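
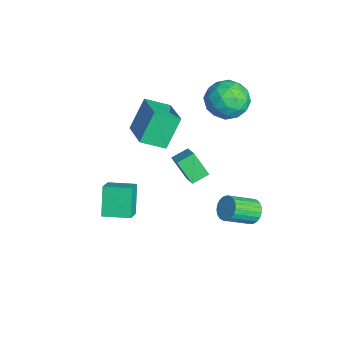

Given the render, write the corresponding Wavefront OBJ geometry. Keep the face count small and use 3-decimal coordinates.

v -1.759 -0.791 2.626
v 0.18 -0.594 3.293
v -1.667 0.512 1.974
v 0.272 0.709 2.641
v -1.112 -1.649 0.999
v 0.827 -1.452 1.666
v -1.02 -0.346 0.347
v 0.919 -0.149 1.014
v 2.904 -3.436 -1.596
v 1.95 -3.21 -0.195
v 3.364 -2.075 -1.503
v 2.411 -1.848 -0.102
v 3.869 -3.812 -0.878
v 2.916 -3.585 0.523
v 4.33 -2.45 -0.785
v 3.376 -2.224 0.616
v -1.698 4.444 2.339
v -0.977 3.974 3.247
v -1.643 2.666 1.373
v -0.922 2.196 2.281
v -2.12 2.472 2.514
v -2.154 3.571 3.11
v -0.466 3.069 1.51
v -0.5 4.168 2.106
v -0.216 3.124 2.734
v -1.238 2.755 3.355
v -1.382 3.885 1.265
v -2.404 3.516 1.886
v -1.343 4.365 2.878
v -1.277 2.275 1.742
v -1.981 2.437 1.879
v -1.557 2.161 2.413
v -2.034 4.128 2.797
v -1.611 3.852 3.331
v -2.282 2.969 2.9
v -1.009 2.788 1.289
v -0.586 2.512 1.823
v -1.063 4.479 2.207
v -0.639 4.203 2.741
v -0.338 3.671 1.72
v -0.471 3.589 3.11
v -0.438 2.544 2.542
v -0.171 3.057 2.089
v -0.191 3.703 2.44
v -1.072 3.372 3.475
v -1.039 2.327 2.907
v -1.743 2.489 3.044
v -1.764 3.135 3.395
v -0.624 2.873 3.174
v -1.581 4.313 1.713
v -1.548 3.268 1.145
v -0.856 3.505 1.225
v -0.877 4.151 1.576
v -2.182 4.096 2.078
v -2.149 3.051 1.51
v -2.429 2.937 2.18
v -2.449 3.583 2.531
v -1.996 3.767 1.446
v -1.03 0.738 -2.217
v -1.315 1.655 -1.873
v -2.142 0.633 -2.862
v -2.428 1.55 -2.518
v -0.372 1.41 -3.462
v -0.658 2.327 -3.118
v -1.485 1.305 -4.107
v -1.77 2.222 -3.763
v 1.924 4.038 -3.96
v 2.38 3.805 -4.494
v 2.712 2.39 -3.594
v 2.256 2.622 -3.06
v 2.57 3.965 -4.313
v 2.903 2.55 -3.413
v 2.649 4.138 -4.071
v 2.981 2.722 -3.171
v 2.602 4.293 -3.809
v 2.934 2.877 -2.909
v 2.438 4.404 -3.574
v 2.77 2.989 -2.674
v 2.185 4.452 -3.405
v 2.518 3.036 -2.505
v 1.887 4.428 -3.332
v 2.22 3.013 -2.432
v 1.595 4.337 -3.368
v 1.928 2.921 -2.468
v 1.36 4.194 -3.506
v 1.693 2.778 -2.606
v 1.223 4.024 -3.723
v 1.555 2.608 -2.823
v 1.207 3.856 -3.98
v 1.539 2.441 -3.08
v 1.314 3.72 -4.234
v 1.647 2.305 -3.334
v 1.527 3.639 -4.441
v 1.86 2.223 -3.541
v 1.809 3.626 -4.564
v 2.142 2.211 -3.664
v 2.11 3.685 -4.583
v 2.443 2.27 -3.683
f 2 4 1
f 5 2 1
f 1 4 3
f 3 5 1
f 2 8 4
f 6 2 5
f 6 8 2
f 4 8 3
f 7 5 3
f 3 8 7
f 7 6 5
f 8 6 7
f 10 12 9
f 13 10 9
f 9 12 11
f 11 13 9
f 10 16 12
f 14 10 13
f 14 16 10
f 12 16 11
f 15 13 11
f 11 16 15
f 15 14 13
f 16 14 15
f 17 54 33
f 54 28 57
f 33 57 22
f 54 57 33
f 17 33 29
f 33 22 34
f 29 34 18
f 33 34 29
f 17 29 38
f 29 18 39
f 38 39 24
f 29 39 38
f 17 38 50
f 38 24 53
f 50 53 27
f 38 53 50
f 17 50 54
f 50 27 58
f 54 58 28
f 50 58 54
f 18 34 45
f 34 22 48
f 45 48 26
f 34 48 45
f 22 57 35
f 57 28 56
f 35 56 21
f 57 56 35
f 28 58 55
f 58 27 51
f 55 51 19
f 58 51 55
f 27 53 52
f 53 24 40
f 52 40 23
f 53 40 52
f 24 39 44
f 39 18 41
f 44 41 25
f 39 41 44
f 20 46 32
f 46 26 47
f 32 47 21
f 46 47 32
f 20 32 30
f 32 21 31
f 30 31 19
f 32 31 30
f 20 30 37
f 30 19 36
f 37 36 23
f 30 36 37
f 20 37 42
f 37 23 43
f 42 43 25
f 37 43 42
f 20 42 46
f 42 25 49
f 46 49 26
f 42 49 46
f 21 47 35
f 47 26 48
f 35 48 22
f 47 48 35
f 19 31 55
f 31 21 56
f 55 56 28
f 31 56 55
f 23 36 52
f 36 19 51
f 52 51 27
f 36 51 52
f 25 43 44
f 43 23 40
f 44 40 24
f 43 40 44
f 26 49 45
f 49 25 41
f 45 41 18
f 49 41 45
f 60 62 59
f 63 60 59
f 59 62 61
f 61 63 59
f 60 66 62
f 64 60 63
f 64 66 60
f 62 66 61
f 65 63 61
f 61 66 65
f 65 64 63
f 66 64 65
f 68 67 71
f 68 71 69
f 69 71 72
f 69 72 70
f 71 67 73
f 71 73 72
f 72 73 74
f 72 74 70
f 73 67 75
f 73 75 74
f 74 75 76
f 74 76 70
f 75 67 77
f 75 77 76
f 76 77 78
f 76 78 70
f 77 67 79
f 77 79 78
f 78 79 80
f 78 80 70
f 79 67 81
f 79 81 80
f 80 81 82
f 80 82 70
f 81 67 83
f 81 83 82
f 82 83 84
f 82 84 70
f 83 67 85
f 83 85 84
f 84 85 86
f 84 86 70
f 85 67 87
f 85 87 86
f 86 87 88
f 86 88 70
f 87 67 89
f 87 89 88
f 88 89 90
f 88 90 70
f 89 67 91
f 89 91 90
f 90 91 92
f 90 92 70
f 91 67 93
f 91 93 92
f 92 93 94
f 92 94 70
f 93 67 95
f 93 95 94
f 94 95 96
f 94 96 70
f 95 67 97
f 95 97 96
f 96 97 98
f 96 98 70
f 97 67 68
f 97 68 98
f 98 68 69
f 98 69 70



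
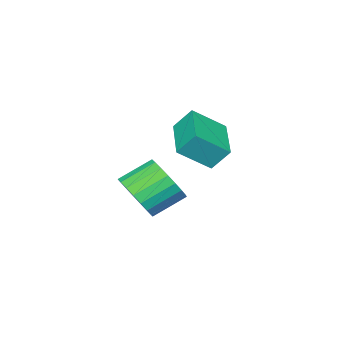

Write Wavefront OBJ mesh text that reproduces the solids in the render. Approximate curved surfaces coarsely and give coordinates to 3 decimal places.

v 1.409 -0.425 -1.162
v 2.063 -0.243 -0.374
v 0.964 0.388 0.39
v 0.311 0.205 -0.398
v 2.105 0.117 -0.611
v 1.006 0.748 0.154
v 2.026 0.383 -0.943
v 0.927 1.014 -0.178
v 1.841 0.509 -1.313
v 0.742 1.14 -0.548
v 1.581 0.473 -1.657
v 0.482 1.104 -0.892
v 1.292 0.282 -1.915
v 0.193 0.913 -1.151
v 1.023 -0.031 -2.044
v -0.076 0.6 -1.279
v 0.821 -0.413 -2.019
v -0.278 0.218 -1.255
v 0.72 -0.796 -1.847
v -0.379 -0.165 -1.082
v 0.739 -1.116 -1.556
v -0.36 -0.485 -0.792
v 0.874 -1.316 -1.197
v -0.225 -0.685 -0.433
v 1.101 -1.362 -0.833
v 0.002 -0.731 -0.068
v 1.382 -1.247 -0.525
v 0.283 -0.616 0.24
v 1.667 -0.989 -0.327
v 0.568 -0.358 0.438
v 1.908 -0.634 -0.274
v 0.809 -0.003 0.491
v 1.456 1.364 2.876
v 1.146 1.921 3.685
v 0.535 2.1 2.016
v 0.225 2.658 2.824
v 2.815 2.642 2.516
v 2.505 3.2 3.324
v 1.894 3.379 1.655
v 1.584 3.936 2.464
f 2 1 5
f 2 5 3
f 3 5 6
f 3 6 4
f 5 1 7
f 5 7 6
f 6 7 8
f 6 8 4
f 7 1 9
f 7 9 8
f 8 9 10
f 8 10 4
f 9 1 11
f 9 11 10
f 10 11 12
f 10 12 4
f 11 1 13
f 11 13 12
f 12 13 14
f 12 14 4
f 13 1 15
f 13 15 14
f 14 15 16
f 14 16 4
f 15 1 17
f 15 17 16
f 16 17 18
f 16 18 4
f 17 1 19
f 17 19 18
f 18 19 20
f 18 20 4
f 19 1 21
f 19 21 20
f 20 21 22
f 20 22 4
f 21 1 23
f 21 23 22
f 22 23 24
f 22 24 4
f 23 1 25
f 23 25 24
f 24 25 26
f 24 26 4
f 25 1 27
f 25 27 26
f 26 27 28
f 26 28 4
f 27 1 29
f 27 29 28
f 28 29 30
f 28 30 4
f 29 1 31
f 29 31 30
f 30 31 32
f 30 32 4
f 31 1 2
f 31 2 32
f 32 2 3
f 32 3 4
f 34 36 33
f 37 34 33
f 33 36 35
f 35 37 33
f 34 40 36
f 38 34 37
f 38 40 34
f 36 40 35
f 39 37 35
f 35 40 39
f 39 38 37
f 40 38 39



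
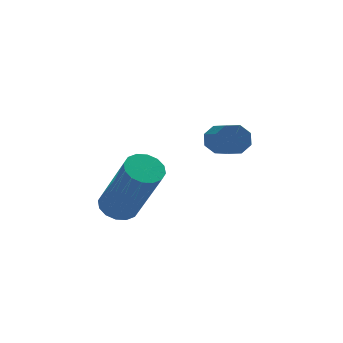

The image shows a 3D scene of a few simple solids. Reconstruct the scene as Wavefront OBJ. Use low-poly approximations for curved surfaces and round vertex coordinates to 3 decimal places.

v 0.356 0.71 -1.391
v 0.597 0.911 -0.989
v 0.426 -0.73 -0.067
v 0.184 -0.93 -0.469
v 0.211 0.961 -0.971
v 0.04 -0.68 -0.049
v -0.091 0.865 -1.199
v -0.262 -0.776 -0.277
v -0.131 0.678 -1.539
v -0.302 -0.963 -0.617
v 0.114 0.51 -1.793
v -0.057 -1.131 -0.871
v 0.5 0.46 -1.811
v 0.329 -1.181 -0.889
v 0.802 0.556 -1.583
v 0.631 -1.085 -0.661
v 0.842 0.743 -1.243
v 0.671 -0.898 -0.321
v -3.053 -1.198 -2.33
v -2.708 -1.563 -2.599
v -2.243 -2.527 -0.7
v -2.587 -2.162 -0.43
v -2.535 -1.335 -2.526
v -2.07 -2.299 -0.627
v -2.502 -1.071 -2.4
v -2.036 -2.035 -0.501
v -2.615 -0.84 -2.255
v -2.15 -1.804 -0.356
v -2.846 -0.706 -2.13
v -2.381 -1.67 -0.231
v -3.133 -0.703 -2.059
v -2.667 -1.667 -0.16
v -3.397 -0.833 -2.06
v -2.932 -1.797 -0.161
v -3.57 -1.061 -2.133
v -3.105 -2.025 -0.234
v -3.604 -1.325 -2.259
v -3.138 -2.289 -0.36
v -3.49 -1.556 -2.404
v -3.025 -2.52 -0.505
v -3.259 -1.69 -2.529
v -2.794 -2.654 -0.63
v -2.973 -1.693 -2.6
v -2.507 -2.657 -0.701
f 2 1 5
f 2 5 3
f 3 5 6
f 3 6 4
f 5 1 7
f 5 7 6
f 6 7 8
f 6 8 4
f 7 1 9
f 7 9 8
f 8 9 10
f 8 10 4
f 9 1 11
f 9 11 10
f 10 11 12
f 10 12 4
f 11 1 13
f 11 13 12
f 12 13 14
f 12 14 4
f 13 1 15
f 13 15 14
f 14 15 16
f 14 16 4
f 15 1 17
f 15 17 16
f 16 17 18
f 16 18 4
f 17 1 2
f 17 2 18
f 18 2 3
f 18 3 4
f 20 19 23
f 20 23 21
f 21 23 24
f 21 24 22
f 23 19 25
f 23 25 24
f 24 25 26
f 24 26 22
f 25 19 27
f 25 27 26
f 26 27 28
f 26 28 22
f 27 19 29
f 27 29 28
f 28 29 30
f 28 30 22
f 29 19 31
f 29 31 30
f 30 31 32
f 30 32 22
f 31 19 33
f 31 33 32
f 32 33 34
f 32 34 22
f 33 19 35
f 33 35 34
f 34 35 36
f 34 36 22
f 35 19 37
f 35 37 36
f 36 37 38
f 36 38 22
f 37 19 39
f 37 39 38
f 38 39 40
f 38 40 22
f 39 19 41
f 39 41 40
f 40 41 42
f 40 42 22
f 41 19 43
f 41 43 42
f 42 43 44
f 42 44 22
f 43 19 20
f 43 20 44
f 44 20 21
f 44 21 22



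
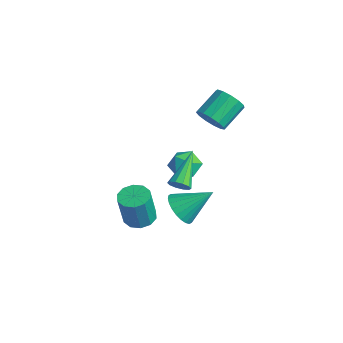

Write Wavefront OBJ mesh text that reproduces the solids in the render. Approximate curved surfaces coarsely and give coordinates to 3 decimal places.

v -3.645 1.326 -1.008
v -3.05 1.53 -1.613
v -4.09 0.25 -1.807
v -3.495 0.454 -2.412
v -3.241 0.131 -1.642
v -2.966 0.796 -1.148
v -4.174 0.984 -2.272
v -3.899 1.649 -1.778
v -3.377 1.319 -2.394
v -2.801 0.791 -2.005
v -4.339 0.989 -1.415
v -3.763 0.461 -1.026
v -0.661 -3.695 -0.987
v -0.068 -3.226 -0.911
v -0.006 -3.576 0.782
v -0.599 -4.045 0.707
v -0.46 -2.976 -0.845
v -0.398 -3.326 0.848
v -0.929 -3 -0.833
v -0.867 -3.35 0.86
v -1.295 -3.29 -0.88
v -1.233 -3.64 0.814
v -1.42 -3.735 -0.967
v -1.358 -4.085 0.726
v -1.254 -4.164 -1.062
v -1.192 -4.514 0.631
v -0.862 -4.414 -1.128
v -0.8 -4.764 0.565
v -0.393 -4.39 -1.14
v -0.331 -4.74 0.553
v -0.027 -4.1 -1.094
v 0.035 -4.45 0.6
v 0.098 -3.655 -1.006
v 0.16 -4.005 0.687
v 0.575 -2.462 1.433
v 1.046 -2.297 1.639
v -0.375 -1.038 2.467
v 0.992 -2.128 1.356
v 0.778 -2.087 1.103
v 0.487 -2.189 0.976
v 0.229 -2.396 1.024
v 0.103 -2.628 1.228
v 0.158 -2.797 1.511
v 0.371 -2.838 1.764
v 0.662 -2.736 1.891
v 0.92 -2.529 1.843
v -1.391 -0.973 -2.428
v -0.779 -0.773 -3.084
v -0.609 0.293 -1.312
v -1.042 -0.542 -3.162
v -1.359 -0.377 -3.127
v -1.681 -0.303 -2.986
v -1.958 -0.33 -2.76
v -2.149 -0.456 -2.484
v -2.225 -0.66 -2.199
v -2.174 -0.912 -1.948
v -2.003 -1.174 -1.771
v -1.74 -1.405 -1.693
v -1.423 -1.57 -1.728
v -1.101 -1.644 -1.869
v -0.824 -1.617 -2.095
v -0.632 -1.491 -2.371
v -0.557 -1.287 -2.657
v -0.608 -1.035 -2.907
v -1.833 1.014 2.577
v -1.116 0.939 2.922
v -1.349 2.23 3.689
v -2.067 2.306 3.343
v -1.05 1.175 2.544
v -1.284 2.467 3.311
v -1.233 1.36 2.176
v -1.467 2.652 2.943
v -1.607 1.436 1.936
v -1.84 2.727 2.702
v -2.052 1.378 1.898
v -2.286 2.669 2.665
v -2.428 1.204 2.076
v -2.662 2.495 2.843
v -2.615 0.97 2.413
v -2.849 2.261 3.18
v -2.554 0.75 2.802
v -2.787 2.041 3.569
v -2.264 0.614 3.119
v -2.497 1.906 3.886
v -1.837 0.605 3.264
v -2.071 1.897 4.031
v -1.409 0.726 3.191
v -1.643 2.018 3.958
f 1 12 6
f 1 6 2
f 1 2 8
f 1 8 11
f 1 11 12
f 2 6 10
f 6 12 5
f 12 11 3
f 11 8 7
f 8 2 9
f 4 10 5
f 4 5 3
f 4 3 7
f 4 7 9
f 4 9 10
f 5 10 6
f 3 5 12
f 7 3 11
f 9 7 8
f 10 9 2
f 14 13 17
f 14 17 15
f 15 17 18
f 15 18 16
f 17 13 19
f 17 19 18
f 18 19 20
f 18 20 16
f 19 13 21
f 19 21 20
f 20 21 22
f 20 22 16
f 21 13 23
f 21 23 22
f 22 23 24
f 22 24 16
f 23 13 25
f 23 25 24
f 24 25 26
f 24 26 16
f 25 13 27
f 25 27 26
f 26 27 28
f 26 28 16
f 27 13 29
f 27 29 28
f 28 29 30
f 28 30 16
f 29 13 31
f 29 31 30
f 30 31 32
f 30 32 16
f 31 13 33
f 31 33 32
f 32 33 34
f 32 34 16
f 33 13 14
f 33 14 34
f 34 14 15
f 34 15 16
f 36 35 38
f 36 38 37
f 38 35 39
f 38 39 37
f 39 35 40
f 39 40 37
f 40 35 41
f 40 41 37
f 41 35 42
f 41 42 37
f 42 35 43
f 42 43 37
f 43 35 44
f 43 44 37
f 44 35 45
f 44 45 37
f 45 35 46
f 45 46 37
f 46 35 36
f 46 36 37
f 48 47 50
f 48 50 49
f 50 47 51
f 50 51 49
f 51 47 52
f 51 52 49
f 52 47 53
f 52 53 49
f 53 47 54
f 53 54 49
f 54 47 55
f 54 55 49
f 55 47 56
f 55 56 49
f 56 47 57
f 56 57 49
f 57 47 58
f 57 58 49
f 58 47 59
f 58 59 49
f 59 47 60
f 59 60 49
f 60 47 61
f 60 61 49
f 61 47 62
f 61 62 49
f 62 47 63
f 62 63 49
f 63 47 64
f 63 64 49
f 64 47 48
f 64 48 49
f 66 65 69
f 66 69 67
f 67 69 70
f 67 70 68
f 69 65 71
f 69 71 70
f 70 71 72
f 70 72 68
f 71 65 73
f 71 73 72
f 72 73 74
f 72 74 68
f 73 65 75
f 73 75 74
f 74 75 76
f 74 76 68
f 75 65 77
f 75 77 76
f 76 77 78
f 76 78 68
f 77 65 79
f 77 79 78
f 78 79 80
f 78 80 68
f 79 65 81
f 79 81 80
f 80 81 82
f 80 82 68
f 81 65 83
f 81 83 82
f 82 83 84
f 82 84 68
f 83 65 85
f 83 85 84
f 84 85 86
f 84 86 68
f 85 65 87
f 85 87 86
f 86 87 88
f 86 88 68
f 87 65 66
f 87 66 88
f 88 66 67
f 88 67 68



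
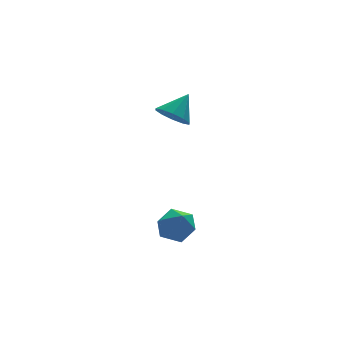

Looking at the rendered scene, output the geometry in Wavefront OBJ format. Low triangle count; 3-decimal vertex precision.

v -0.442 1.926 0.943
v 0.179 2.16 0.262
v 0.582 2.394 2.037
v -0.155 2.63 0.373
v -0.598 2.831 0.702
v -0.982 2.686 1.122
v -1.159 2.251 1.474
v -1.062 1.691 1.623
v -0.728 1.221 1.512
v -0.285 1.02 1.184
v 0.099 1.165 0.763
v 0.276 1.6 0.411
v -2.332 -3.072 -2.849
v -1.897 -3.801 -2.322
v -3.563 -4.059 -3.198
v -3.128 -4.788 -2.671
v -3.498 -3.986 -2.204
v -2.737 -3.376 -1.988
v -2.723 -4.484 -3.532
v -1.962 -3.874 -3.316
v -2.139 -4.673 -2.744
v -2.618 -4.366 -1.923
v -2.842 -3.494 -3.597
v -3.321 -3.187 -2.776
f 2 1 4
f 2 4 3
f 4 1 5
f 4 5 3
f 5 1 6
f 5 6 3
f 6 1 7
f 6 7 3
f 7 1 8
f 7 8 3
f 8 1 9
f 8 9 3
f 9 1 10
f 9 10 3
f 10 1 11
f 10 11 3
f 11 1 12
f 11 12 3
f 12 1 2
f 12 2 3
f 13 24 18
f 13 18 14
f 13 14 20
f 13 20 23
f 13 23 24
f 14 18 22
f 18 24 17
f 24 23 15
f 23 20 19
f 20 14 21
f 16 22 17
f 16 17 15
f 16 15 19
f 16 19 21
f 16 21 22
f 17 22 18
f 15 17 24
f 19 15 23
f 21 19 20
f 22 21 14



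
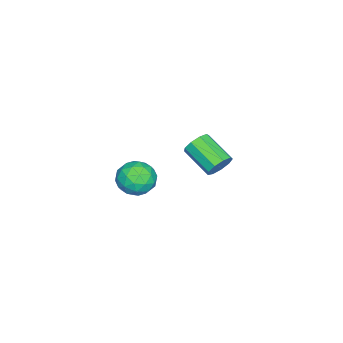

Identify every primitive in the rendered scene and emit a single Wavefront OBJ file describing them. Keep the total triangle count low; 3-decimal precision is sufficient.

v -2.298 -1.582 -1.579
v -1.656 -1.624 -1.103
v -2.38 -3.181 -0.266
v -3.022 -3.138 -0.741
v -2.044 -1.317 -0.868
v -2.768 -2.874 -0.03
v -2.55 -1.134 -0.965
v -3.274 -2.691 -0.128
v -2.939 -1.161 -1.35
v -3.662 -2.717 -0.512
v -3.027 -1.384 -1.841
v -3.751 -2.941 -1.004
v -2.775 -1.7 -2.21
v -3.499 -3.256 -1.373
v -2.299 -1.96 -2.283
v -3.023 -3.517 -1.446
v -1.823 -2.044 -2.027
v -2.547 -3.6 -1.19
v -1.569 -1.911 -1.561
v -2.293 -3.468 -0.723
v 3.54 -2.677 1.202
v 4.256 -3.382 1.51
v 2.484 -3.938 0.77
v 3.2 -4.643 1.078
v 2.713 -4.042 1.79
v 3.366 -3.262 2.057
v 3.374 -4.058 0.223
v 4.027 -3.278 0.49
v 4.153 -4.236 0.905
v 3.745 -4.226 1.874
v 2.995 -3.094 0.406
v 2.587 -3.084 1.375
v 3.991 -2.919 1.394
v 2.749 -4.401 0.886
v 2.463 -4.048 1.305
v 2.884 -4.463 1.486
v 3.468 -2.848 1.716
v 3.889 -3.263 1.897
v 2.982 -3.651 2.062
v 2.851 -4.057 0.383
v 3.272 -4.472 0.564
v 3.856 -2.857 0.794
v 4.277 -3.272 0.975
v 3.758 -3.669 0.218
v 4.351 -3.835 1.22
v 3.73 -4.576 0.966
v 3.833 -4.232 0.463
v 4.216 -3.774 0.62
v 4.111 -3.829 1.789
v 3.49 -4.571 1.535
v 3.205 -4.217 1.954
v 3.588 -3.759 2.111
v 4.051 -4.331 1.434
v 3.25 -2.749 0.745
v 2.629 -3.491 0.491
v 3.152 -3.561 0.169
v 3.535 -3.103 0.326
v 3.01 -2.744 1.314
v 2.389 -3.485 1.06
v 2.524 -3.546 1.66
v 2.907 -3.088 1.817
v 2.689 -2.989 0.846
f 2 1 5
f 2 5 3
f 3 5 6
f 3 6 4
f 5 1 7
f 5 7 6
f 6 7 8
f 6 8 4
f 7 1 9
f 7 9 8
f 8 9 10
f 8 10 4
f 9 1 11
f 9 11 10
f 10 11 12
f 10 12 4
f 11 1 13
f 11 13 12
f 12 13 14
f 12 14 4
f 13 1 15
f 13 15 14
f 14 15 16
f 14 16 4
f 15 1 17
f 15 17 16
f 16 17 18
f 16 18 4
f 17 1 19
f 17 19 18
f 18 19 20
f 18 20 4
f 19 1 2
f 19 2 20
f 20 2 3
f 20 3 4
f 21 58 37
f 58 32 61
f 37 61 26
f 58 61 37
f 21 37 33
f 37 26 38
f 33 38 22
f 37 38 33
f 21 33 42
f 33 22 43
f 42 43 28
f 33 43 42
f 21 42 54
f 42 28 57
f 54 57 31
f 42 57 54
f 21 54 58
f 54 31 62
f 58 62 32
f 54 62 58
f 22 38 49
f 38 26 52
f 49 52 30
f 38 52 49
f 26 61 39
f 61 32 60
f 39 60 25
f 61 60 39
f 32 62 59
f 62 31 55
f 59 55 23
f 62 55 59
f 31 57 56
f 57 28 44
f 56 44 27
f 57 44 56
f 28 43 48
f 43 22 45
f 48 45 29
f 43 45 48
f 24 50 36
f 50 30 51
f 36 51 25
f 50 51 36
f 24 36 34
f 36 25 35
f 34 35 23
f 36 35 34
f 24 34 41
f 34 23 40
f 41 40 27
f 34 40 41
f 24 41 46
f 41 27 47
f 46 47 29
f 41 47 46
f 24 46 50
f 46 29 53
f 50 53 30
f 46 53 50
f 25 51 39
f 51 30 52
f 39 52 26
f 51 52 39
f 23 35 59
f 35 25 60
f 59 60 32
f 35 60 59
f 27 40 56
f 40 23 55
f 56 55 31
f 40 55 56
f 29 47 48
f 47 27 44
f 48 44 28
f 47 44 48
f 30 53 49
f 53 29 45
f 49 45 22
f 53 45 49



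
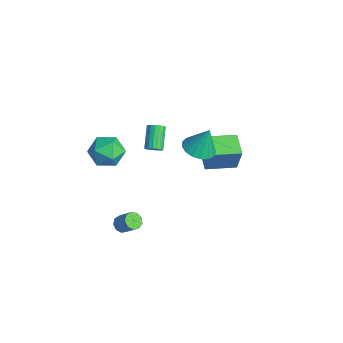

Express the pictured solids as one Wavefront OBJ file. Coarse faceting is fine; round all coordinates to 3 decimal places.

v -0.582 -3.037 2.645
v 0.299 -2.859 3.422
v -0.679 -4.881 3.178
v 0.202 -4.703 3.955
v -0.863 -4.211 4.141
v -0.803 -3.071 3.812
v 0.423 -4.669 2.788
v 0.483 -3.529 2.459
v 0.92 -3.868 3.511
v 0.125 -3.584 4.347
v -0.505 -4.156 2.253
v -1.3 -3.872 3.089
v -2.546 2.758 -0.739
v -2.029 2.866 1.023
v -2.272 4.709 -0.939
v -1.755 4.817 0.824
v -1.045 2.503 -1.164
v -0.528 2.611 0.599
v -0.771 4.454 -1.363
v -0.254 4.562 0.399
v 0.548 1.498 2.563
v 1.327 2.124 2.239
v 0.832 2.042 4.297
v 0.919 2.417 2.214
v 0.426 2.499 2.269
v -0.039 2.352 2.391
v -0.369 2.009 2.552
v -0.489 1.55 2.716
v -0.372 1.078 2.845
v -0.044 0.703 2.908
v 0.42 0.51 2.893
v 0.913 0.543 2.802
v 1.323 0.795 2.656
v 1.555 1.209 2.489
v 1.556 1.688 2.338
v 0.258 -1.159 3.025
v 0.66 -1.091 3.395
v -0.417 -0.552 4.464
v -0.818 -0.621 4.095
v 0.65 -0.86 3.269
v -0.426 -0.321 4.338
v 0.551 -0.698 3.087
v -0.526 -0.159 4.156
v 0.384 -0.641 2.891
v -0.692 -0.102 3.96
v 0.189 -0.703 2.726
v -0.888 -0.165 3.795
v 0.01 -0.87 2.629
v -1.067 -0.331 3.699
v -0.113 -1.103 2.623
v -1.189 -0.564 3.693
v -0.15 -1.349 2.71
v -1.227 -0.81 3.779
v -0.094 -1.551 2.868
v -1.171 -1.013 3.937
v 0.043 -1.664 3.063
v -1.034 -1.125 4.132
v 0.229 -1.661 3.249
v -0.847 -1.123 4.318
v 0.422 -1.543 3.384
v -0.654 -1.005 4.453
v 0.577 -1.337 3.436
v -0.499 -0.799 4.506
v 3.117 -4.101 -0.451
v 3.586 -4.29 -0.755
v 4.332 -3.828 0.107
v 3.863 -3.639 0.411
v 3.488 -3.916 -0.871
v 4.234 -3.454 -0.009
v 3.216 -3.629 -0.79
v 3.962 -3.166 0.072
v 2.898 -3.562 -0.551
v 3.644 -3.1 0.311
v 2.683 -3.748 -0.264
v 3.428 -3.286 0.597
v 2.67 -4.099 -0.065
v 3.416 -3.637 0.796
v 2.867 -4.451 -0.047
v 3.613 -3.989 0.815
v 3.181 -4.639 -0.217
v 3.927 -4.177 0.644
v 3.465 -4.576 -0.497
v 4.211 -4.113 0.365
f 1 12 6
f 1 6 2
f 1 2 8
f 1 8 11
f 1 11 12
f 2 6 10
f 6 12 5
f 12 11 3
f 11 8 7
f 8 2 9
f 4 10 5
f 4 5 3
f 4 3 7
f 4 7 9
f 4 9 10
f 5 10 6
f 3 5 12
f 7 3 11
f 9 7 8
f 10 9 2
f 14 16 13
f 17 14 13
f 13 16 15
f 15 17 13
f 14 20 16
f 18 14 17
f 18 20 14
f 16 20 15
f 19 17 15
f 15 20 19
f 19 18 17
f 20 18 19
f 22 21 24
f 22 24 23
f 24 21 25
f 24 25 23
f 25 21 26
f 25 26 23
f 26 21 27
f 26 27 23
f 27 21 28
f 27 28 23
f 28 21 29
f 28 29 23
f 29 21 30
f 29 30 23
f 30 21 31
f 30 31 23
f 31 21 32
f 31 32 23
f 32 21 33
f 32 33 23
f 33 21 34
f 33 34 23
f 34 21 35
f 34 35 23
f 35 21 22
f 35 22 23
f 37 36 40
f 37 40 38
f 38 40 41
f 38 41 39
f 40 36 42
f 40 42 41
f 41 42 43
f 41 43 39
f 42 36 44
f 42 44 43
f 43 44 45
f 43 45 39
f 44 36 46
f 44 46 45
f 45 46 47
f 45 47 39
f 46 36 48
f 46 48 47
f 47 48 49
f 47 49 39
f 48 36 50
f 48 50 49
f 49 50 51
f 49 51 39
f 50 36 52
f 50 52 51
f 51 52 53
f 51 53 39
f 52 36 54
f 52 54 53
f 53 54 55
f 53 55 39
f 54 36 56
f 54 56 55
f 55 56 57
f 55 57 39
f 56 36 58
f 56 58 57
f 57 58 59
f 57 59 39
f 58 36 60
f 58 60 59
f 59 60 61
f 59 61 39
f 60 36 62
f 60 62 61
f 61 62 63
f 61 63 39
f 62 36 37
f 62 37 63
f 63 37 38
f 63 38 39
f 65 64 68
f 65 68 66
f 66 68 69
f 66 69 67
f 68 64 70
f 68 70 69
f 69 70 71
f 69 71 67
f 70 64 72
f 70 72 71
f 71 72 73
f 71 73 67
f 72 64 74
f 72 74 73
f 73 74 75
f 73 75 67
f 74 64 76
f 74 76 75
f 75 76 77
f 75 77 67
f 76 64 78
f 76 78 77
f 77 78 79
f 77 79 67
f 78 64 80
f 78 80 79
f 79 80 81
f 79 81 67
f 80 64 82
f 80 82 81
f 81 82 83
f 81 83 67
f 82 64 65
f 82 65 83
f 83 65 66
f 83 66 67



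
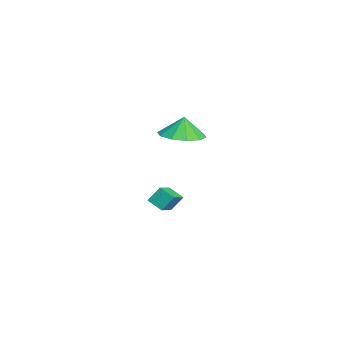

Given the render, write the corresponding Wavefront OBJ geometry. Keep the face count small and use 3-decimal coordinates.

v 1.372 -1.064 2.639
v 2.44 -0.851 2.681
v 1.308 -0.956 3.701
v 2.115 -0.267 2.603
v 1.506 0.013 2.538
v 0.845 -0.118 2.512
v 0.386 -0.61 2.534
v 0.303 -1.276 2.596
v 0.629 -1.86 2.675
v 1.238 -2.141 2.739
v 1.898 -2.01 2.765
v 2.357 -1.517 2.743
v -3.405 -2.21 -3.468
v -3.486 -1.634 -2.68
v -2.934 -1.55 -3.902
v -3.015 -0.974 -3.114
v -2.405 -2.646 -3.046
v -2.486 -2.07 -2.258
v -1.934 -1.986 -3.48
v -2.015 -1.41 -2.692
f 2 1 4
f 2 4 3
f 4 1 5
f 4 5 3
f 5 1 6
f 5 6 3
f 6 1 7
f 6 7 3
f 7 1 8
f 7 8 3
f 8 1 9
f 8 9 3
f 9 1 10
f 9 10 3
f 10 1 11
f 10 11 3
f 11 1 12
f 11 12 3
f 12 1 2
f 12 2 3
f 14 16 13
f 17 14 13
f 13 16 15
f 15 17 13
f 14 20 16
f 18 14 17
f 18 20 14
f 16 20 15
f 19 17 15
f 15 20 19
f 19 18 17
f 20 18 19



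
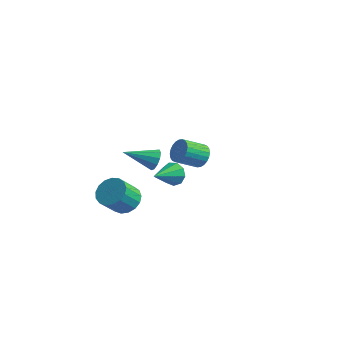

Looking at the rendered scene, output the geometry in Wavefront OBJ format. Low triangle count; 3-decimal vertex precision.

v 1.58 -3.046 0.962
v 2.127 -2.818 1.528
v 1.56 -4.774 1.678
v 1.606 -2.733 1.719
v 1.073 -2.794 1.555
v 0.778 -2.974 1.114
v 0.857 -3.187 0.601
v 1.275 -3.335 0.257
v 1.836 -3.348 0.243
v 2.277 -3.219 0.565
v 2.392 -3.01 1.073
v -1.917 -0.28 -0.778
v -1.373 -0.531 -0.279
v -3.283 -1.62 0.038
v -1.608 -0.165 -0.071
v -1.961 0.157 -0.134
v -2.297 0.312 -0.442
v -2.489 0.241 -0.879
v -2.462 -0.029 -1.277
v -2.227 -0.395 -1.485
v -1.873 -0.717 -1.423
v -1.537 -0.872 -1.114
v -1.346 -0.801 -0.678
v -1.886 -3.059 -2.736
v -1.424 -2.399 -2.078
v -1.632 -3.501 -0.826
v -2.094 -4.161 -1.484
v -1.906 -2.277 -2.05
v -2.114 -3.379 -0.799
v -2.383 -2.334 -2.18
v -2.591 -3.436 -0.929
v -2.746 -2.557 -2.437
v -2.955 -3.659 -1.186
v -2.912 -2.895 -2.762
v -3.121 -3.997 -1.511
v -2.843 -3.271 -3.081
v -3.052 -4.372 -1.83
v -2.555 -3.598 -3.322
v -2.764 -4.7 -2.07
v -2.113 -3.802 -3.427
v -2.322 -4.903 -2.176
v -1.62 -3.835 -3.375
v -1.828 -4.937 -2.124
v -1.187 -3.691 -3.176
v -1.395 -4.793 -1.924
v -0.914 -3.402 -2.876
v -1.122 -4.504 -1.625
v -0.864 -3.035 -2.544
v -1.072 -4.136 -1.293
v -1.048 -2.673 -2.256
v -1.256 -3.774 -1.005
v -2.008 4.248 -2.86
v -1.333 4.245 -2.296
v -2.057 2.97 -1.436
v -2.732 2.972 -2
v -1.546 4.468 -2.144
v -2.269 3.192 -1.284
v -1.829 4.657 -2.102
v -2.553 3.382 -1.242
v -2.14 4.784 -2.175
v -2.863 3.509 -1.315
v -2.43 4.83 -2.352
v -3.154 3.554 -1.492
v -2.656 4.786 -2.607
v -3.38 3.511 -1.747
v -2.784 4.661 -2.9
v -3.508 3.386 -2.04
v -2.794 4.473 -3.187
v -3.517 3.197 -2.327
v -2.683 4.25 -3.424
v -3.407 2.975 -2.564
v -2.471 4.028 -3.576
v -3.194 2.752 -2.716
v -2.187 3.838 -3.618
v -2.911 2.563 -2.758
v -1.877 3.711 -3.545
v -2.6 2.436 -2.685
v -1.586 3.666 -3.368
v -2.31 2.39 -2.508
v -1.36 3.709 -3.113
v -2.084 2.434 -2.253
v -1.232 3.834 -2.82
v -1.956 2.559 -1.96
v -1.223 4.023 -2.533
v -1.946 2.747 -1.673
f 2 1 4
f 2 4 3
f 4 1 5
f 4 5 3
f 5 1 6
f 5 6 3
f 6 1 7
f 6 7 3
f 7 1 8
f 7 8 3
f 8 1 9
f 8 9 3
f 9 1 10
f 9 10 3
f 10 1 11
f 10 11 3
f 11 1 2
f 11 2 3
f 13 12 15
f 13 15 14
f 15 12 16
f 15 16 14
f 16 12 17
f 16 17 14
f 17 12 18
f 17 18 14
f 18 12 19
f 18 19 14
f 19 12 20
f 19 20 14
f 20 12 21
f 20 21 14
f 21 12 22
f 21 22 14
f 22 12 23
f 22 23 14
f 23 12 13
f 23 13 14
f 25 24 28
f 25 28 26
f 26 28 29
f 26 29 27
f 28 24 30
f 28 30 29
f 29 30 31
f 29 31 27
f 30 24 32
f 30 32 31
f 31 32 33
f 31 33 27
f 32 24 34
f 32 34 33
f 33 34 35
f 33 35 27
f 34 24 36
f 34 36 35
f 35 36 37
f 35 37 27
f 36 24 38
f 36 38 37
f 37 38 39
f 37 39 27
f 38 24 40
f 38 40 39
f 39 40 41
f 39 41 27
f 40 24 42
f 40 42 41
f 41 42 43
f 41 43 27
f 42 24 44
f 42 44 43
f 43 44 45
f 43 45 27
f 44 24 46
f 44 46 45
f 45 46 47
f 45 47 27
f 46 24 48
f 46 48 47
f 47 48 49
f 47 49 27
f 48 24 50
f 48 50 49
f 49 50 51
f 49 51 27
f 50 24 25
f 50 25 51
f 51 25 26
f 51 26 27
f 53 52 56
f 53 56 54
f 54 56 57
f 54 57 55
f 56 52 58
f 56 58 57
f 57 58 59
f 57 59 55
f 58 52 60
f 58 60 59
f 59 60 61
f 59 61 55
f 60 52 62
f 60 62 61
f 61 62 63
f 61 63 55
f 62 52 64
f 62 64 63
f 63 64 65
f 63 65 55
f 64 52 66
f 64 66 65
f 65 66 67
f 65 67 55
f 66 52 68
f 66 68 67
f 67 68 69
f 67 69 55
f 68 52 70
f 68 70 69
f 69 70 71
f 69 71 55
f 70 52 72
f 70 72 71
f 71 72 73
f 71 73 55
f 72 52 74
f 72 74 73
f 73 74 75
f 73 75 55
f 74 52 76
f 74 76 75
f 75 76 77
f 75 77 55
f 76 52 78
f 76 78 77
f 77 78 79
f 77 79 55
f 78 52 80
f 78 80 79
f 79 80 81
f 79 81 55
f 80 52 82
f 80 82 81
f 81 82 83
f 81 83 55
f 82 52 84
f 82 84 83
f 83 84 85
f 83 85 55
f 84 52 53
f 84 53 85
f 85 53 54
f 85 54 55



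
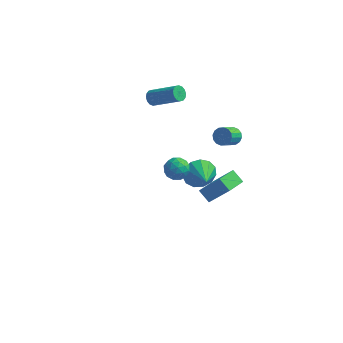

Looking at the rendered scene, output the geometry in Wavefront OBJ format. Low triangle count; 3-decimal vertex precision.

v 2.832 1.814 -4.182
v 2.167 2.121 -3.658
v 3.233 2.925 -4.323
v 2.568 3.232 -3.8
v 4.052 1.588 -2.5
v 3.387 1.895 -1.977
v 4.453 2.699 -2.642
v 3.788 3.006 -2.118
v 3.63 -2.345 2.651
v 3.973 -1.811 3.275
v 4.33 -3.375 3.149
v 3.552 -2.003 3.469
v 3.156 -2.304 3.403
v 2.911 -2.618 3.099
v 2.894 -2.845 2.652
v 3.111 -2.914 2.205
v 3.493 -2.802 1.9
v 3.918 -2.545 1.833
v 4.252 -2.225 2.026
v 4.389 -1.943 2.418
v 4.285 -1.789 2.883
v 3.608 3.297 0.567
v 4.109 3.053 0.449
v 3.833 2.138 1.175
v 3.332 2.383 1.293
v 4.161 3.224 0.684
v 3.885 2.309 1.41
v 4.064 3.414 0.888
v 3.789 2.5 1.614
v 3.846 3.574 1.005
v 3.57 2.659 1.731
v 3.563 3.659 1.005
v 3.287 2.744 1.731
v 3.293 3.647 0.888
v 3.017 2.733 1.614
v 3.107 3.542 0.685
v 2.831 2.627 1.411
v 3.055 3.371 0.45
v 2.779 2.456 1.176
v 3.151 3.18 0.246
v 2.876 2.266 0.972
v 3.37 3.021 0.129
v 3.094 2.106 0.855
v 3.653 2.936 0.129
v 3.377 2.021 0.855
v 3.923 2.947 0.246
v 3.647 2.033 0.972
v 2.156 -3.307 3.654
v 2.646 -2.807 3.578
v 2.954 -4.033 4.022
v 3.444 -3.533 3.946
v 2.955 -3.473 4.45
v 2.462 -3.025 4.222
v 3.138 -3.815 3.378
v 2.645 -3.367 3.15
v 3.253 -3.121 3.407
v 3.14 -2.909 4.07
v 2.46 -3.931 3.53
v 2.347 -3.719 4.193
v 2.331 -2.994 3.584
v 3.269 -3.846 4.016
v 2.982 -3.812 4.312
v 3.27 -3.517 4.268
v 2.223 -3.121 3.962
v 2.511 -2.827 3.918
v 2.692 -3.219 4.43
v 3.089 -4.013 3.682
v 3.377 -3.719 3.638
v 2.33 -3.323 3.332
v 2.618 -3.028 3.288
v 2.908 -3.621 3.17
v 2.976 -2.884 3.439
v 3.445 -3.31 3.655
v 3.265 -3.477 3.321
v 2.975 -3.213 3.187
v 2.909 -2.76 3.828
v 3.378 -3.186 4.044
v 3.091 -3.151 4.34
v 2.801 -2.888 4.207
v 3.266 -2.944 3.728
v 2.222 -3.654 3.556
v 2.691 -4.08 3.772
v 2.799 -3.952 3.393
v 2.509 -3.689 3.26
v 2.155 -3.53 3.945
v 2.624 -3.956 4.161
v 2.625 -3.627 4.413
v 2.335 -3.363 4.279
v 2.334 -3.896 3.872
v -1.152 4.04 1.785
v -0.892 3.904 1.368
v 0.732 3.663 2.458
v 0.472 3.8 2.875
v -0.864 4.166 1.384
v 0.76 3.925 2.473
v -0.912 4.395 1.507
v 0.711 4.154 2.596
v -1.025 4.528 1.705
v 0.598 4.287 2.794
v -1.172 4.531 1.924
v 0.451 4.29 3.014
v -1.314 4.402 2.106
v 0.31 4.161 3.196
v -1.412 4.177 2.202
v 0.212 3.936 3.292
v -1.44 3.915 2.187
v 0.184 3.674 3.276
v -1.391 3.686 2.064
v 0.232 3.445 3.153
v -1.278 3.553 1.866
v 0.345 3.312 2.955
v -1.131 3.55 1.646
v 0.492 3.309 2.736
v -0.99 3.679 1.464
v 0.634 3.438 2.554
f 2 4 1
f 5 2 1
f 1 4 3
f 3 5 1
f 2 8 4
f 6 2 5
f 6 8 2
f 4 8 3
f 7 5 3
f 3 8 7
f 7 6 5
f 8 6 7
f 10 9 12
f 10 12 11
f 12 9 13
f 12 13 11
f 13 9 14
f 13 14 11
f 14 9 15
f 14 15 11
f 15 9 16
f 15 16 11
f 16 9 17
f 16 17 11
f 17 9 18
f 17 18 11
f 18 9 19
f 18 19 11
f 19 9 20
f 19 20 11
f 20 9 21
f 20 21 11
f 21 9 10
f 21 10 11
f 23 22 26
f 23 26 24
f 24 26 27
f 24 27 25
f 26 22 28
f 26 28 27
f 27 28 29
f 27 29 25
f 28 22 30
f 28 30 29
f 29 30 31
f 29 31 25
f 30 22 32
f 30 32 31
f 31 32 33
f 31 33 25
f 32 22 34
f 32 34 33
f 33 34 35
f 33 35 25
f 34 22 36
f 34 36 35
f 35 36 37
f 35 37 25
f 36 22 38
f 36 38 37
f 37 38 39
f 37 39 25
f 38 22 40
f 38 40 39
f 39 40 41
f 39 41 25
f 40 22 42
f 40 42 41
f 41 42 43
f 41 43 25
f 42 22 44
f 42 44 43
f 43 44 45
f 43 45 25
f 44 22 46
f 44 46 45
f 45 46 47
f 45 47 25
f 46 22 23
f 46 23 47
f 47 23 24
f 47 24 25
f 48 85 64
f 85 59 88
f 64 88 53
f 85 88 64
f 48 64 60
f 64 53 65
f 60 65 49
f 64 65 60
f 48 60 69
f 60 49 70
f 69 70 55
f 60 70 69
f 48 69 81
f 69 55 84
f 81 84 58
f 69 84 81
f 48 81 85
f 81 58 89
f 85 89 59
f 81 89 85
f 49 65 76
f 65 53 79
f 76 79 57
f 65 79 76
f 53 88 66
f 88 59 87
f 66 87 52
f 88 87 66
f 59 89 86
f 89 58 82
f 86 82 50
f 89 82 86
f 58 84 83
f 84 55 71
f 83 71 54
f 84 71 83
f 55 70 75
f 70 49 72
f 75 72 56
f 70 72 75
f 51 77 63
f 77 57 78
f 63 78 52
f 77 78 63
f 51 63 61
f 63 52 62
f 61 62 50
f 63 62 61
f 51 61 68
f 61 50 67
f 68 67 54
f 61 67 68
f 51 68 73
f 68 54 74
f 73 74 56
f 68 74 73
f 51 73 77
f 73 56 80
f 77 80 57
f 73 80 77
f 52 78 66
f 78 57 79
f 66 79 53
f 78 79 66
f 50 62 86
f 62 52 87
f 86 87 59
f 62 87 86
f 54 67 83
f 67 50 82
f 83 82 58
f 67 82 83
f 56 74 75
f 74 54 71
f 75 71 55
f 74 71 75
f 57 80 76
f 80 56 72
f 76 72 49
f 80 72 76
f 91 90 94
f 91 94 92
f 92 94 95
f 92 95 93
f 94 90 96
f 94 96 95
f 95 96 97
f 95 97 93
f 96 90 98
f 96 98 97
f 97 98 99
f 97 99 93
f 98 90 100
f 98 100 99
f 99 100 101
f 99 101 93
f 100 90 102
f 100 102 101
f 101 102 103
f 101 103 93
f 102 90 104
f 102 104 103
f 103 104 105
f 103 105 93
f 104 90 106
f 104 106 105
f 105 106 107
f 105 107 93
f 106 90 108
f 106 108 107
f 107 108 109
f 107 109 93
f 108 90 110
f 108 110 109
f 109 110 111
f 109 111 93
f 110 90 112
f 110 112 111
f 111 112 113
f 111 113 93
f 112 90 114
f 112 114 113
f 113 114 115
f 113 115 93
f 114 90 91
f 114 91 115
f 115 91 92
f 115 92 93



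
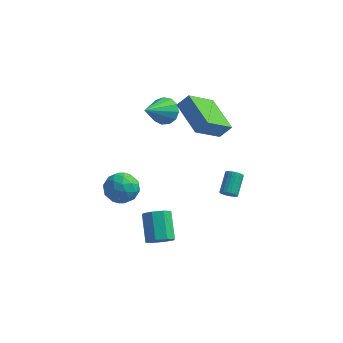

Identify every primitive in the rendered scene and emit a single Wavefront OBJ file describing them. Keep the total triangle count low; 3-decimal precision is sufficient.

v -2.405 1.537 2.912
v -1.981 0.972 2.422
v -3.035 -0.057 4.208
v -1.667 1.122 2.759
v -1.588 1.404 3.145
v -1.768 1.729 3.457
v -2.15 1.992 3.595
v -2.613 2.112 3.517
v -3.01 2.049 3.246
v -3.215 1.823 2.87
v -3.162 1.507 2.506
v -2.87 1.201 2.271
v -2.429 1.001 2.24
v 1.461 0.111 -1.983
v 1.782 0.31 -2.311
v 1.819 1.448 -1.585
v 1.499 1.249 -1.257
v 1.598 0.366 -2.39
v 1.636 1.504 -1.665
v 1.391 0.379 -2.399
v 1.428 1.517 -1.674
v 1.196 0.345 -2.336
v 1.233 1.483 -1.61
v 1.047 0.271 -2.212
v 1.084 1.408 -1.486
v 0.969 0.169 -2.048
v 1.006 1.307 -1.322
v 0.977 0.057 -1.873
v 1.014 1.195 -1.147
v 1.068 -0.046 -1.717
v 1.105 1.092 -0.991
v 1.228 -0.121 -1.607
v 1.265 1.017 -0.881
v 1.427 -0.156 -1.562
v 1.465 0.982 -0.836
v 1.633 -0.145 -1.589
v 1.67 0.993 -0.864
v 1.809 -0.09 -1.685
v 1.846 1.048 -0.96
v 1.925 0 -1.832
v 1.962 1.138 -1.107
v 1.961 0.109 -2.006
v 1.998 1.247 -1.28
v 1.91 0.219 -2.175
v 1.947 1.357 -1.449
v -4.423 -2.803 -0.455
v -3.74 -2.192 -0.879
v -3.38 -3.128 0.759
v -2.697 -2.517 0.335
v -3.537 -2.13 0.74
v -4.181 -1.93 -0.01
v -2.939 -3.39 -0.11
v -3.583 -3.19 -0.86
v -2.822 -2.555 -0.665
v -3.192 -1.777 -0.14
v -3.928 -3.543 0.02
v -4.298 -2.765 0.545
v -4.173 -2.469 -0.774
v -2.947 -2.851 0.654
v -3.441 -2.624 0.892
v -3.039 -2.265 0.643
v -4.432 -2.315 -0.263
v -4.031 -1.956 -0.512
v -3.912 -1.92 0.44
v -3.089 -3.364 0.392
v -2.688 -3.005 0.143
v -4.081 -3.055 -0.763
v -3.679 -2.696 -1.012
v -3.208 -3.4 -0.56
v -3.232 -2.324 -0.897
v -2.619 -2.515 -0.183
v -2.761 -3.028 -0.445
v -3.14 -2.91 -0.886
v -3.449 -1.866 -0.588
v -2.836 -2.057 0.125
v -3.33 -1.83 0.364
v -3.709 -1.712 -0.078
v -2.91 -2.08 -0.463
v -4.284 -3.263 -0.245
v -3.671 -3.454 0.468
v -3.411 -3.608 -0.042
v -3.79 -3.49 -0.484
v -4.501 -2.805 0.063
v -3.888 -2.996 0.777
v -3.98 -2.41 0.766
v -4.359 -2.292 0.325
v -4.21 -3.24 0.343
v 0.717 0.995 1.956
v -0.249 -0.375 3.333
v -0.693 2.559 2.523
v -1.659 1.188 3.9
v 1.299 1.272 2.64
v 0.333 -0.099 4.017
v -0.111 2.835 3.207
v -1.077 1.465 4.584
v -1.37 -3.174 -3.562
v -0.911 -3.463 -2.974
v -1.452 -2.195 -1.929
v -1.91 -1.906 -2.518
v -0.617 -3.052 -3.321
v -1.158 -1.784 -2.276
v -0.764 -2.713 -3.809
v -1.305 -1.445 -2.764
v -1.266 -2.644 -4.152
v -1.807 -1.376 -3.107
v -1.828 -2.885 -4.151
v -2.369 -1.617 -3.106
v -2.122 -3.296 -3.804
v -2.663 -2.028 -2.759
v -1.975 -3.635 -3.316
v -2.516 -2.367 -2.271
v -1.473 -3.704 -2.973
v -2.014 -2.436 -1.928
f 2 1 4
f 2 4 3
f 4 1 5
f 4 5 3
f 5 1 6
f 5 6 3
f 6 1 7
f 6 7 3
f 7 1 8
f 7 8 3
f 8 1 9
f 8 9 3
f 9 1 10
f 9 10 3
f 10 1 11
f 10 11 3
f 11 1 12
f 11 12 3
f 12 1 13
f 12 13 3
f 13 1 2
f 13 2 3
f 15 14 18
f 15 18 16
f 16 18 19
f 16 19 17
f 18 14 20
f 18 20 19
f 19 20 21
f 19 21 17
f 20 14 22
f 20 22 21
f 21 22 23
f 21 23 17
f 22 14 24
f 22 24 23
f 23 24 25
f 23 25 17
f 24 14 26
f 24 26 25
f 25 26 27
f 25 27 17
f 26 14 28
f 26 28 27
f 27 28 29
f 27 29 17
f 28 14 30
f 28 30 29
f 29 30 31
f 29 31 17
f 30 14 32
f 30 32 31
f 31 32 33
f 31 33 17
f 32 14 34
f 32 34 33
f 33 34 35
f 33 35 17
f 34 14 36
f 34 36 35
f 35 36 37
f 35 37 17
f 36 14 38
f 36 38 37
f 37 38 39
f 37 39 17
f 38 14 40
f 38 40 39
f 39 40 41
f 39 41 17
f 40 14 42
f 40 42 41
f 41 42 43
f 41 43 17
f 42 14 44
f 42 44 43
f 43 44 45
f 43 45 17
f 44 14 15
f 44 15 45
f 45 15 16
f 45 16 17
f 46 83 62
f 83 57 86
f 62 86 51
f 83 86 62
f 46 62 58
f 62 51 63
f 58 63 47
f 62 63 58
f 46 58 67
f 58 47 68
f 67 68 53
f 58 68 67
f 46 67 79
f 67 53 82
f 79 82 56
f 67 82 79
f 46 79 83
f 79 56 87
f 83 87 57
f 79 87 83
f 47 63 74
f 63 51 77
f 74 77 55
f 63 77 74
f 51 86 64
f 86 57 85
f 64 85 50
f 86 85 64
f 57 87 84
f 87 56 80
f 84 80 48
f 87 80 84
f 56 82 81
f 82 53 69
f 81 69 52
f 82 69 81
f 53 68 73
f 68 47 70
f 73 70 54
f 68 70 73
f 49 75 61
f 75 55 76
f 61 76 50
f 75 76 61
f 49 61 59
f 61 50 60
f 59 60 48
f 61 60 59
f 49 59 66
f 59 48 65
f 66 65 52
f 59 65 66
f 49 66 71
f 66 52 72
f 71 72 54
f 66 72 71
f 49 71 75
f 71 54 78
f 75 78 55
f 71 78 75
f 50 76 64
f 76 55 77
f 64 77 51
f 76 77 64
f 48 60 84
f 60 50 85
f 84 85 57
f 60 85 84
f 52 65 81
f 65 48 80
f 81 80 56
f 65 80 81
f 54 72 73
f 72 52 69
f 73 69 53
f 72 69 73
f 55 78 74
f 78 54 70
f 74 70 47
f 78 70 74
f 89 91 88
f 92 89 88
f 88 91 90
f 90 92 88
f 89 95 91
f 93 89 92
f 93 95 89
f 91 95 90
f 94 92 90
f 90 95 94
f 94 93 92
f 95 93 94
f 97 96 100
f 97 100 98
f 98 100 101
f 98 101 99
f 100 96 102
f 100 102 101
f 101 102 103
f 101 103 99
f 102 96 104
f 102 104 103
f 103 104 105
f 103 105 99
f 104 96 106
f 104 106 105
f 105 106 107
f 105 107 99
f 106 96 108
f 106 108 107
f 107 108 109
f 107 109 99
f 108 96 110
f 108 110 109
f 109 110 111
f 109 111 99
f 110 96 112
f 110 112 111
f 111 112 113
f 111 113 99
f 112 96 97
f 112 97 113
f 113 97 98
f 113 98 99



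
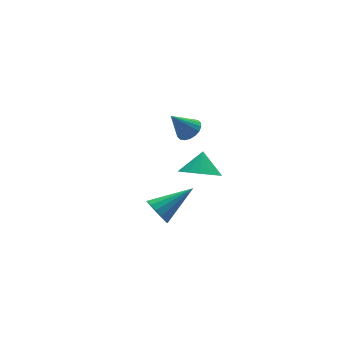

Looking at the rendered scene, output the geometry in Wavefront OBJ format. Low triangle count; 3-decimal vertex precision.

v 1.304 -0.195 -3.413
v 2.18 -0.75 -3.495
v 1.796 0.435 -2.427
v 2.258 -0.32 -3.809
v 2.08 0.144 -4.017
v 1.695 0.517 -4.063
v 1.204 0.699 -3.935
v 0.741 0.642 -3.667
v 0.428 0.36 -3.331
v 0.35 -0.07 -3.018
v 0.528 -0.534 -2.81
v 0.913 -0.907 -2.764
v 1.404 -1.089 -2.892
v 1.867 -1.032 -3.16
v -2.212 -2.717 -3.022
v -1.888 -3.033 -3.644
v -0.348 -2.663 -2.078
v -1.868 -2.64 -3.706
v -1.94 -2.267 -3.585
v -2.085 -2.015 -3.312
v -2.264 -1.951 -2.962
v -2.429 -2.092 -2.628
v -2.536 -2.4 -2.399
v -2.556 -2.794 -2.337
v -2.484 -3.166 -2.459
v -2.339 -3.419 -2.731
v -2.16 -3.483 -3.082
v -1.995 -3.341 -3.416
v 2.742 3.691 -3.393
v 3.222 4.154 -3.096
v 1.818 3.849 -2.147
v 3.027 4.351 -3.265
v 2.776 4.418 -3.46
v 2.518 4.34 -3.641
v 2.304 4.134 -3.774
v 2.178 3.841 -3.831
v 2.163 3.518 -3.801
v 2.262 3.229 -3.691
v 2.457 3.032 -3.522
v 2.709 2.965 -3.327
v 2.967 3.043 -3.145
v 3.18 3.249 -3.013
v 3.307 3.542 -2.956
v 3.322 3.865 -2.985
f 2 1 4
f 2 4 3
f 4 1 5
f 4 5 3
f 5 1 6
f 5 6 3
f 6 1 7
f 6 7 3
f 7 1 8
f 7 8 3
f 8 1 9
f 8 9 3
f 9 1 10
f 9 10 3
f 10 1 11
f 10 11 3
f 11 1 12
f 11 12 3
f 12 1 13
f 12 13 3
f 13 1 14
f 13 14 3
f 14 1 2
f 14 2 3
f 16 15 18
f 16 18 17
f 18 15 19
f 18 19 17
f 19 15 20
f 19 20 17
f 20 15 21
f 20 21 17
f 21 15 22
f 21 22 17
f 22 15 23
f 22 23 17
f 23 15 24
f 23 24 17
f 24 15 25
f 24 25 17
f 25 15 26
f 25 26 17
f 26 15 27
f 26 27 17
f 27 15 28
f 27 28 17
f 28 15 16
f 28 16 17
f 30 29 32
f 30 32 31
f 32 29 33
f 32 33 31
f 33 29 34
f 33 34 31
f 34 29 35
f 34 35 31
f 35 29 36
f 35 36 31
f 36 29 37
f 36 37 31
f 37 29 38
f 37 38 31
f 38 29 39
f 38 39 31
f 39 29 40
f 39 40 31
f 40 29 41
f 40 41 31
f 41 29 42
f 41 42 31
f 42 29 43
f 42 43 31
f 43 29 44
f 43 44 31
f 44 29 30
f 44 30 31



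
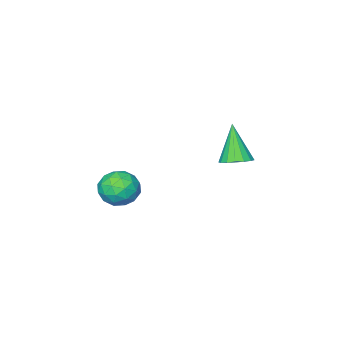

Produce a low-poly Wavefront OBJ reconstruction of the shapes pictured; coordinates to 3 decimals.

v 0.831 3.151 -0.205
v 1.425 3.468 0.299
v 1.755 2.332 -0.779
v 2.349 2.649 -0.275
v 1.738 2.168 0.046
v 1.167 2.673 0.4
v 2.013 3.127 -0.88
v 1.442 3.632 -0.526
v 2.155 3.453 -0.118
v 1.986 2.86 0.454
v 1.194 2.94 -0.934
v 1.025 2.347 -0.362
v 1.047 3.381 0.097
v 2.133 2.419 -0.577
v 1.774 2.136 -0.389
v 2.123 2.322 -0.093
v 0.895 2.914 0.157
v 1.245 3.1 0.453
v 1.429 2.336 0.304
v 1.935 2.7 -0.933
v 2.285 2.886 -0.637
v 1.057 3.478 -0.387
v 1.406 3.664 -0.091
v 1.751 3.464 -0.784
v 1.825 3.558 0.149
v 2.368 3.078 -0.189
v 2.171 3.358 -0.545
v 1.835 3.655 -0.336
v 1.726 3.21 0.485
v 2.269 2.729 0.148
v 1.91 2.446 0.336
v 1.574 2.743 0.544
v 2.155 3.201 0.24
v 0.911 3.071 -0.628
v 1.454 2.59 -0.965
v 1.606 3.057 -1.024
v 1.27 3.354 -0.816
v 0.812 2.722 -0.291
v 1.355 2.242 -0.629
v 1.345 2.145 -0.144
v 1.009 2.442 0.065
v 1.025 2.599 -0.72
v -3.064 3.932 -0.07
v -2.451 4.099 0.141
v -3.416 3.248 1.49
v -2.629 4.355 0.213
v -2.907 4.515 0.22
v -3.222 4.541 0.161
v -3.5 4.427 0.048
v -3.678 4.2 -0.091
v -3.716 3.911 -0.226
v -3.604 3.628 -0.325
v -3.369 3.413 -0.366
v -3.064 3.318 -0.339
v -2.759 3.363 -0.251
v -2.524 3.539 -0.121
v -2.413 3.804 0.02
f 1 38 17
f 38 12 41
f 17 41 6
f 38 41 17
f 1 17 13
f 17 6 18
f 13 18 2
f 17 18 13
f 1 13 22
f 13 2 23
f 22 23 8
f 13 23 22
f 1 22 34
f 22 8 37
f 34 37 11
f 22 37 34
f 1 34 38
f 34 11 42
f 38 42 12
f 34 42 38
f 2 18 29
f 18 6 32
f 29 32 10
f 18 32 29
f 6 41 19
f 41 12 40
f 19 40 5
f 41 40 19
f 12 42 39
f 42 11 35
f 39 35 3
f 42 35 39
f 11 37 36
f 37 8 24
f 36 24 7
f 37 24 36
f 8 23 28
f 23 2 25
f 28 25 9
f 23 25 28
f 4 30 16
f 30 10 31
f 16 31 5
f 30 31 16
f 4 16 14
f 16 5 15
f 14 15 3
f 16 15 14
f 4 14 21
f 14 3 20
f 21 20 7
f 14 20 21
f 4 21 26
f 21 7 27
f 26 27 9
f 21 27 26
f 4 26 30
f 26 9 33
f 30 33 10
f 26 33 30
f 5 31 19
f 31 10 32
f 19 32 6
f 31 32 19
f 3 15 39
f 15 5 40
f 39 40 12
f 15 40 39
f 7 20 36
f 20 3 35
f 36 35 11
f 20 35 36
f 9 27 28
f 27 7 24
f 28 24 8
f 27 24 28
f 10 33 29
f 33 9 25
f 29 25 2
f 33 25 29
f 44 43 46
f 44 46 45
f 46 43 47
f 46 47 45
f 47 43 48
f 47 48 45
f 48 43 49
f 48 49 45
f 49 43 50
f 49 50 45
f 50 43 51
f 50 51 45
f 51 43 52
f 51 52 45
f 52 43 53
f 52 53 45
f 53 43 54
f 53 54 45
f 54 43 55
f 54 55 45
f 55 43 56
f 55 56 45
f 56 43 57
f 56 57 45
f 57 43 44
f 57 44 45



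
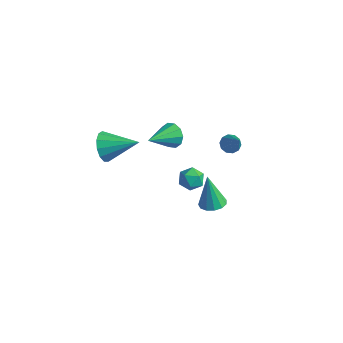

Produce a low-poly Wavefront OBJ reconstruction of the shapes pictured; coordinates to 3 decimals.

v 1.469 -2.146 0.587
v 2.001 -2.294 0.101
v 1.779 -3.106 1.219
v 2.311 -3.254 0.733
v 2.367 -2.666 1.171
v 2.175 -2.072 0.78
v 1.605 -3.328 0.54
v 1.413 -2.734 0.149
v 2.085 -3.025 0.071
v 2.556 -2.615 0.462
v 1.224 -2.785 0.858
v 1.695 -2.375 1.249
v 1.448 -0.38 -3.806
v 2.172 -0.501 -3.612
v 0.952 -0.24 -1.874
v 2.128 -0.077 -3.654
v 1.868 0.25 -3.744
v 1.474 0.378 -3.854
v 1.072 0.265 -3.949
v 0.79 -0.053 -3.999
v 0.716 -0.474 -3.987
v 0.874 -0.866 -3.918
v 1.215 -1.103 -3.814
v 1.63 -1.111 -3.707
v 1.987 -0.887 -3.631
v -2.602 -4.209 1.586
v -2.113 -4.464 0.837
v -1.018 -3.311 2.314
v -2.324 -3.998 0.724
v -2.624 -3.599 0.884
v -2.917 -3.394 1.267
v -3.109 -3.447 1.751
v -3.141 -3.742 2.183
v -3.001 -4.185 2.426
v -2.734 -4.636 2.401
v -2.426 -4.951 2.118
v -2.173 -5.03 1.666
v -2.056 -4.848 1.189
v 3.009 -1.001 3.039
v 3.479 -0.921 2.745
v 4.071 -1.659 4.561
v 3.41 -0.63 2.919
v 3.189 -0.48 3.138
v 2.898 -0.529 3.32
v 2.65 -0.759 3.394
v 2.539 -1.081 3.332
v 2.607 -1.372 3.159
v 2.829 -1.522 2.939
v 3.119 -1.473 2.758
v 3.368 -1.243 2.684
v -1.938 0.315 -0.597
v -1.529 0.557 0.047
v -2.122 -1.375 0.157
v -2.008 0.646 0.128
v -2.461 0.608 -0.068
v -2.713 0.459 -0.465
v -2.67 0.254 -0.913
v -2.346 0.073 -1.24
v -1.867 -0.016 -1.322
v -1.414 0.022 -1.126
v -1.162 0.172 -0.728
v -1.205 0.376 -0.28
f 1 12 6
f 1 6 2
f 1 2 8
f 1 8 11
f 1 11 12
f 2 6 10
f 6 12 5
f 12 11 3
f 11 8 7
f 8 2 9
f 4 10 5
f 4 5 3
f 4 3 7
f 4 7 9
f 4 9 10
f 5 10 6
f 3 5 12
f 7 3 11
f 9 7 8
f 10 9 2
f 14 13 16
f 14 16 15
f 16 13 17
f 16 17 15
f 17 13 18
f 17 18 15
f 18 13 19
f 18 19 15
f 19 13 20
f 19 20 15
f 20 13 21
f 20 21 15
f 21 13 22
f 21 22 15
f 22 13 23
f 22 23 15
f 23 13 24
f 23 24 15
f 24 13 25
f 24 25 15
f 25 13 14
f 25 14 15
f 27 26 29
f 27 29 28
f 29 26 30
f 29 30 28
f 30 26 31
f 30 31 28
f 31 26 32
f 31 32 28
f 32 26 33
f 32 33 28
f 33 26 34
f 33 34 28
f 34 26 35
f 34 35 28
f 35 26 36
f 35 36 28
f 36 26 37
f 36 37 28
f 37 26 38
f 37 38 28
f 38 26 27
f 38 27 28
f 40 39 42
f 40 42 41
f 42 39 43
f 42 43 41
f 43 39 44
f 43 44 41
f 44 39 45
f 44 45 41
f 45 39 46
f 45 46 41
f 46 39 47
f 46 47 41
f 47 39 48
f 47 48 41
f 48 39 49
f 48 49 41
f 49 39 50
f 49 50 41
f 50 39 40
f 50 40 41
f 52 51 54
f 52 54 53
f 54 51 55
f 54 55 53
f 55 51 56
f 55 56 53
f 56 51 57
f 56 57 53
f 57 51 58
f 57 58 53
f 58 51 59
f 58 59 53
f 59 51 60
f 59 60 53
f 60 51 61
f 60 61 53
f 61 51 62
f 61 62 53
f 62 51 52
f 62 52 53



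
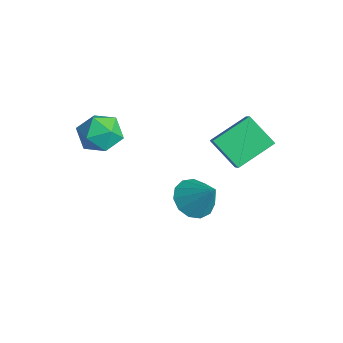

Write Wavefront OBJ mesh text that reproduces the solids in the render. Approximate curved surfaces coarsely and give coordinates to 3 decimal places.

v 2.93 1.464 1.264
v 2.752 3.298 2.116
v 2.096 1.724 0.531
v 1.919 3.558 1.383
v 4.121 2.102 0.137
v 3.944 3.936 0.989
v 3.288 2.362 -0.596
v 3.11 4.196 0.256
v -0.83 -1.427 0.977
v 0.119 -2.051 0.96
v -1.539 -2.469 -0.36
v -0.59 -3.093 -0.377
v -1.289 -3.146 0.517
v -0.85 -2.502 1.343
v -0.57 -2.018 -0.743
v -0.131 -1.374 0.083
v 0.28 -2.417 -0.103
v -0.165 -3.113 0.676
v -1.255 -1.407 -0.076
v -1.7 -2.103 0.703
v 0.876 1.581 -4.539
v 1.547 2.069 -5.261
v 2.004 2.099 -3.141
v 1.136 2.499 -5.088
v 0.641 2.637 -4.741
v 0.222 2.44 -4.329
v 0.01 1.971 -3.985
v 0.073 1.378 -3.816
v 0.391 0.849 -3.877
v 0.863 0.553 -4.148
v 1.339 0.584 -4.544
v 1.668 0.931 -4.938
v 1.746 1.484 -5.205
f 2 4 1
f 5 2 1
f 1 4 3
f 3 5 1
f 2 8 4
f 6 2 5
f 6 8 2
f 4 8 3
f 7 5 3
f 3 8 7
f 7 6 5
f 8 6 7
f 9 20 14
f 9 14 10
f 9 10 16
f 9 16 19
f 9 19 20
f 10 14 18
f 14 20 13
f 20 19 11
f 19 16 15
f 16 10 17
f 12 18 13
f 12 13 11
f 12 11 15
f 12 15 17
f 12 17 18
f 13 18 14
f 11 13 20
f 15 11 19
f 17 15 16
f 18 17 10
f 22 21 24
f 22 24 23
f 24 21 25
f 24 25 23
f 25 21 26
f 25 26 23
f 26 21 27
f 26 27 23
f 27 21 28
f 27 28 23
f 28 21 29
f 28 29 23
f 29 21 30
f 29 30 23
f 30 21 31
f 30 31 23
f 31 21 32
f 31 32 23
f 32 21 33
f 32 33 23
f 33 21 22
f 33 22 23



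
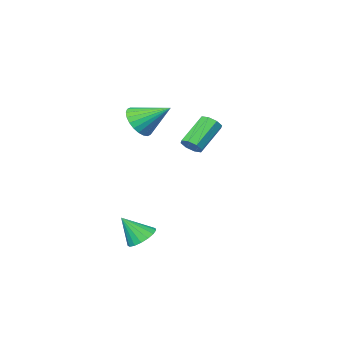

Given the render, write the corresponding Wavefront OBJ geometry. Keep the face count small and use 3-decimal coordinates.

v 0.13 -2.857 3.394
v 0.833 -2.942 4.128
v -0.85 -1.543 4.486
v 0.985 -2.647 3.908
v 1.007 -2.383 3.611
v 0.895 -2.192 3.281
v 0.667 -2.102 2.967
v 0.357 -2.127 2.719
v 0.012 -2.262 2.573
v -0.314 -2.489 2.553
v -0.573 -2.771 2.66
v -0.725 -3.067 2.879
v -0.747 -3.33 3.176
v -0.635 -3.522 3.507
v -0.407 -3.612 3.82
v -0.097 -3.587 4.069
v 0.248 -3.451 4.214
v 0.574 -3.225 4.235
v -3.113 -2.971 1.07
v -2.749 -2.728 1.551
v -4.243 -3.066 2.851
v -4.607 -3.309 2.37
v -3.024 -2.38 1.325
v -4.518 -2.718 2.626
v -3.351 -2.378 0.95
v -4.845 -2.716 2.251
v -3.538 -2.723 0.645
v -5.033 -3.061 1.946
v -3.477 -3.214 0.589
v -4.971 -3.552 1.889
v -3.202 -3.562 0.814
v -4.696 -3.9 2.115
v -2.875 -3.564 1.189
v -4.369 -3.902 2.49
v -2.687 -3.219 1.494
v -4.182 -3.557 2.795
v 2.397 0.738 -2.751
v 3.093 1.169 -2.983
v 3.183 0.162 -1.469
v 2.893 1.429 -2.743
v 2.579 1.532 -2.505
v 2.224 1.452 -2.323
v 1.908 1.209 -2.239
v 1.705 0.859 -2.272
v 1.66 0.48 -2.415
v 1.784 0.161 -2.635
v 2.049 -0.026 -2.881
v 2.393 -0.038 -3.098
v 2.738 0.128 -3.234
v 3.006 0.434 -3.261
v 3.133 0.809 -3.17
f 2 1 4
f 2 4 3
f 4 1 5
f 4 5 3
f 5 1 6
f 5 6 3
f 6 1 7
f 6 7 3
f 7 1 8
f 7 8 3
f 8 1 9
f 8 9 3
f 9 1 10
f 9 10 3
f 10 1 11
f 10 11 3
f 11 1 12
f 11 12 3
f 12 1 13
f 12 13 3
f 13 1 14
f 13 14 3
f 14 1 15
f 14 15 3
f 15 1 16
f 15 16 3
f 16 1 17
f 16 17 3
f 17 1 18
f 17 18 3
f 18 1 2
f 18 2 3
f 20 19 23
f 20 23 21
f 21 23 24
f 21 24 22
f 23 19 25
f 23 25 24
f 24 25 26
f 24 26 22
f 25 19 27
f 25 27 26
f 26 27 28
f 26 28 22
f 27 19 29
f 27 29 28
f 28 29 30
f 28 30 22
f 29 19 31
f 29 31 30
f 30 31 32
f 30 32 22
f 31 19 33
f 31 33 32
f 32 33 34
f 32 34 22
f 33 19 35
f 33 35 34
f 34 35 36
f 34 36 22
f 35 19 20
f 35 20 36
f 36 20 21
f 36 21 22
f 38 37 40
f 38 40 39
f 40 37 41
f 40 41 39
f 41 37 42
f 41 42 39
f 42 37 43
f 42 43 39
f 43 37 44
f 43 44 39
f 44 37 45
f 44 45 39
f 45 37 46
f 45 46 39
f 46 37 47
f 46 47 39
f 47 37 48
f 47 48 39
f 48 37 49
f 48 49 39
f 49 37 50
f 49 50 39
f 50 37 51
f 50 51 39
f 51 37 38
f 51 38 39



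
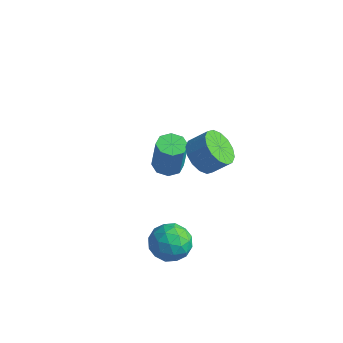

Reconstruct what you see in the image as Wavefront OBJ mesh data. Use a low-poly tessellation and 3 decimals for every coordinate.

v 0.252 -3.621 -4.355
v 0.658 -3.006 -3.605
v 1.442 -4.794 -4.035
v 1.848 -4.179 -3.285
v 0.906 -4.625 -3.147
v 0.17 -3.9 -3.344
v 1.93 -3.9 -4.296
v 1.194 -3.175 -4.493
v 1.695 -3.178 -3.568
v 1.062 -3.626 -2.858
v 1.038 -4.174 -4.782
v 0.405 -4.622 -4.072
v 0.351 -3.21 -4.008
v 1.749 -4.59 -3.632
v 1.196 -4.852 -3.551
v 1.434 -4.49 -3.11
v 0.064 -3.736 -3.854
v 0.303 -3.374 -3.414
v 0.448 -4.326 -3.145
v 1.797 -4.426 -4.226
v 2.036 -4.064 -3.786
v 0.666 -3.31 -4.53
v 0.904 -2.948 -4.089
v 1.652 -3.474 -4.495
v 1.198 -2.95 -3.546
v 1.898 -3.64 -3.358
v 1.946 -3.476 -3.952
v 1.514 -3.049 -4.068
v 0.826 -3.213 -3.128
v 1.526 -3.903 -2.94
v 0.972 -4.165 -2.859
v 0.54 -3.739 -2.975
v 1.436 -3.315 -3.107
v 0.574 -3.897 -4.7
v 1.274 -4.587 -4.512
v 1.56 -4.061 -4.665
v 1.128 -3.635 -4.781
v 0.202 -4.16 -4.282
v 0.902 -4.85 -4.094
v 0.586 -4.751 -3.572
v 0.154 -4.324 -3.688
v 0.664 -4.485 -4.533
v -2.654 0.953 -4.652
v -1.895 0.87 -4.755
v -1.648 0.884 -2.952
v -2.406 0.967 -2.848
v -2.06 1.436 -4.737
v -1.812 1.449 -2.934
v -2.572 1.719 -4.668
v -2.325 1.732 -2.865
v -3.133 1.553 -4.59
v -2.885 1.567 -2.787
v -3.412 1.036 -4.548
v -3.165 1.05 -2.745
v -3.248 0.471 -4.566
v -3 0.484 -2.763
v -2.735 0.188 -4.635
v -2.488 0.201 -2.832
v -2.175 0.353 -4.713
v -1.927 0.367 -2.91
v 1.307 -2.017 1.244
v 1.849 -1.66 0.537
v 2.556 -1.207 1.308
v 2.013 -1.563 2.016
v 1.516 -1.305 0.635
v 2.222 -0.852 1.406
v 1.126 -1.141 0.895
v 1.833 -0.688 1.666
v 0.784 -1.211 1.25
v 1.491 -0.758 2.021
v 0.583 -1.497 1.603
v 1.29 -1.044 2.374
v 0.575 -1.922 1.859
v 1.282 -1.469 2.63
v 0.764 -2.373 1.952
v 1.471 -1.92 2.723
v 1.098 -2.728 1.854
v 1.804 -2.275 2.625
v 1.487 -2.892 1.594
v 2.194 -2.439 2.365
v 1.829 -2.822 1.239
v 2.536 -2.369 2.01
v 2.03 -2.536 0.886
v 2.737 -2.083 1.657
v 2.038 -2.111 0.63
v 2.745 -1.658 1.401
f 1 38 17
f 38 12 41
f 17 41 6
f 38 41 17
f 1 17 13
f 17 6 18
f 13 18 2
f 17 18 13
f 1 13 22
f 13 2 23
f 22 23 8
f 13 23 22
f 1 22 34
f 22 8 37
f 34 37 11
f 22 37 34
f 1 34 38
f 34 11 42
f 38 42 12
f 34 42 38
f 2 18 29
f 18 6 32
f 29 32 10
f 18 32 29
f 6 41 19
f 41 12 40
f 19 40 5
f 41 40 19
f 12 42 39
f 42 11 35
f 39 35 3
f 42 35 39
f 11 37 36
f 37 8 24
f 36 24 7
f 37 24 36
f 8 23 28
f 23 2 25
f 28 25 9
f 23 25 28
f 4 30 16
f 30 10 31
f 16 31 5
f 30 31 16
f 4 16 14
f 16 5 15
f 14 15 3
f 16 15 14
f 4 14 21
f 14 3 20
f 21 20 7
f 14 20 21
f 4 21 26
f 21 7 27
f 26 27 9
f 21 27 26
f 4 26 30
f 26 9 33
f 30 33 10
f 26 33 30
f 5 31 19
f 31 10 32
f 19 32 6
f 31 32 19
f 3 15 39
f 15 5 40
f 39 40 12
f 15 40 39
f 7 20 36
f 20 3 35
f 36 35 11
f 20 35 36
f 9 27 28
f 27 7 24
f 28 24 8
f 27 24 28
f 10 33 29
f 33 9 25
f 29 25 2
f 33 25 29
f 44 43 47
f 44 47 45
f 45 47 48
f 45 48 46
f 47 43 49
f 47 49 48
f 48 49 50
f 48 50 46
f 49 43 51
f 49 51 50
f 50 51 52
f 50 52 46
f 51 43 53
f 51 53 52
f 52 53 54
f 52 54 46
f 53 43 55
f 53 55 54
f 54 55 56
f 54 56 46
f 55 43 57
f 55 57 56
f 56 57 58
f 56 58 46
f 57 43 59
f 57 59 58
f 58 59 60
f 58 60 46
f 59 43 44
f 59 44 60
f 60 44 45
f 60 45 46
f 62 61 65
f 62 65 63
f 63 65 66
f 63 66 64
f 65 61 67
f 65 67 66
f 66 67 68
f 66 68 64
f 67 61 69
f 67 69 68
f 68 69 70
f 68 70 64
f 69 61 71
f 69 71 70
f 70 71 72
f 70 72 64
f 71 61 73
f 71 73 72
f 72 73 74
f 72 74 64
f 73 61 75
f 73 75 74
f 74 75 76
f 74 76 64
f 75 61 77
f 75 77 76
f 76 77 78
f 76 78 64
f 77 61 79
f 77 79 78
f 78 79 80
f 78 80 64
f 79 61 81
f 79 81 80
f 80 81 82
f 80 82 64
f 81 61 83
f 81 83 82
f 82 83 84
f 82 84 64
f 83 61 85
f 83 85 84
f 84 85 86
f 84 86 64
f 85 61 62
f 85 62 86
f 86 62 63
f 86 63 64



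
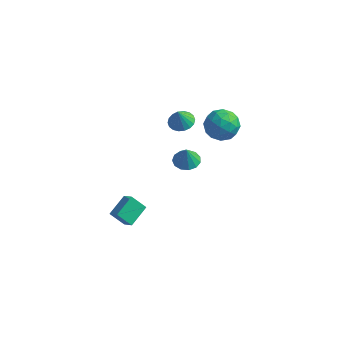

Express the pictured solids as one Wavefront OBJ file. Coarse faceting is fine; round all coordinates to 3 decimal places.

v -0.391 1.999 -1.095
v 0.08 1.288 -1.203
v -0.349 1.841 0.135
v 0.394 1.655 -1.166
v 0.458 2.132 -1.107
v 0.253 2.566 -1.044
v -0.156 2.821 -0.997
v -0.641 2.814 -0.981
v -1.046 2.549 -1.001
v -1.243 2.11 -1.051
v -1.17 1.635 -1.115
v -0.85 1.276 -1.172
v -0.384 1.146 -1.205
v 1.324 1.865 4.642
v 1.732 2.53 3.816
v 2.348 0.47 4.024
v 2.756 1.135 3.198
v 3.044 1.33 4.279
v 2.412 2.192 4.661
v 1.668 0.808 3.179
v 1.036 1.67 3.561
v 1.944 1.876 2.912
v 2.795 2.199 3.592
v 1.285 0.801 4.248
v 2.136 1.124 4.928
v 1.438 2.32 4.283
v 2.642 0.68 3.557
v 2.812 0.795 4.192
v 3.051 1.186 3.707
v 1.838 2.122 4.78
v 2.077 2.512 4.294
v 2.849 1.807 4.566
v 2.003 0.488 3.546
v 2.242 0.878 3.06
v 1.029 1.814 4.133
v 1.268 2.205 3.648
v 1.231 1.193 3.274
v 1.803 2.327 3.267
v 2.404 1.507 2.903
v 1.765 1.314 2.892
v 1.393 1.821 3.117
v 2.303 2.516 3.666
v 2.904 1.696 3.303
v 3.074 1.811 3.938
v 2.702 2.318 4.163
v 2.427 2.132 3.135
v 1.176 1.304 4.537
v 1.777 0.484 4.174
v 1.378 0.682 3.677
v 1.006 1.189 3.902
v 1.676 1.493 4.937
v 2.277 0.673 4.573
v 2.687 1.179 4.723
v 2.315 1.686 4.948
v 1.653 0.868 4.705
v -3.626 -1.992 -4.069
v -2.922 -2.42 -3.386
v -3.325 -0.601 -3.507
v -2.62 -1.029 -2.825
v -2.74 -1.851 -4.895
v -2.035 -2.279 -4.213
v -2.438 -0.46 -4.334
v -1.734 -0.888 -3.651
v -0.675 1.86 2.822
v 0.064 2.182 2.976
v -0.785 1.56 3.978
v -0.161 2.465 3.028
v -0.487 2.628 3.039
v -0.85 2.639 3.007
v -1.179 2.496 2.939
v -1.408 2.227 2.847
v -1.491 1.885 2.75
v -1.413 1.538 2.668
v -1.189 1.255 2.616
v -0.863 1.092 2.604
v -0.499 1.081 2.636
v -0.171 1.224 2.705
v 0.058 1.493 2.796
v 0.142 1.835 2.893
f 2 1 4
f 2 4 3
f 4 1 5
f 4 5 3
f 5 1 6
f 5 6 3
f 6 1 7
f 6 7 3
f 7 1 8
f 7 8 3
f 8 1 9
f 8 9 3
f 9 1 10
f 9 10 3
f 10 1 11
f 10 11 3
f 11 1 12
f 11 12 3
f 12 1 13
f 12 13 3
f 13 1 2
f 13 2 3
f 14 51 30
f 51 25 54
f 30 54 19
f 51 54 30
f 14 30 26
f 30 19 31
f 26 31 15
f 30 31 26
f 14 26 35
f 26 15 36
f 35 36 21
f 26 36 35
f 14 35 47
f 35 21 50
f 47 50 24
f 35 50 47
f 14 47 51
f 47 24 55
f 51 55 25
f 47 55 51
f 15 31 42
f 31 19 45
f 42 45 23
f 31 45 42
f 19 54 32
f 54 25 53
f 32 53 18
f 54 53 32
f 25 55 52
f 55 24 48
f 52 48 16
f 55 48 52
f 24 50 49
f 50 21 37
f 49 37 20
f 50 37 49
f 21 36 41
f 36 15 38
f 41 38 22
f 36 38 41
f 17 43 29
f 43 23 44
f 29 44 18
f 43 44 29
f 17 29 27
f 29 18 28
f 27 28 16
f 29 28 27
f 17 27 34
f 27 16 33
f 34 33 20
f 27 33 34
f 17 34 39
f 34 20 40
f 39 40 22
f 34 40 39
f 17 39 43
f 39 22 46
f 43 46 23
f 39 46 43
f 18 44 32
f 44 23 45
f 32 45 19
f 44 45 32
f 16 28 52
f 28 18 53
f 52 53 25
f 28 53 52
f 20 33 49
f 33 16 48
f 49 48 24
f 33 48 49
f 22 40 41
f 40 20 37
f 41 37 21
f 40 37 41
f 23 46 42
f 46 22 38
f 42 38 15
f 46 38 42
f 57 59 56
f 60 57 56
f 56 59 58
f 58 60 56
f 57 63 59
f 61 57 60
f 61 63 57
f 59 63 58
f 62 60 58
f 58 63 62
f 62 61 60
f 63 61 62
f 65 64 67
f 65 67 66
f 67 64 68
f 67 68 66
f 68 64 69
f 68 69 66
f 69 64 70
f 69 70 66
f 70 64 71
f 70 71 66
f 71 64 72
f 71 72 66
f 72 64 73
f 72 73 66
f 73 64 74
f 73 74 66
f 74 64 75
f 74 75 66
f 75 64 76
f 75 76 66
f 76 64 77
f 76 77 66
f 77 64 78
f 77 78 66
f 78 64 79
f 78 79 66
f 79 64 65
f 79 65 66



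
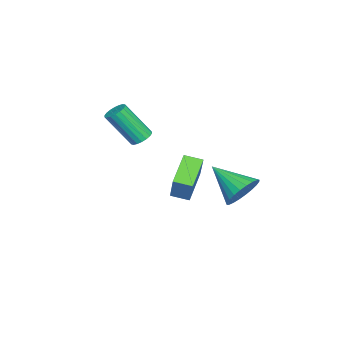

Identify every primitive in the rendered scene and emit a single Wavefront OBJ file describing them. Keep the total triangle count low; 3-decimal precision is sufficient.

v -1.295 3.546 -3.312
v -0.706 3.832 -2.479
v -2.045 1.874 -2.208
v -1.057 4.039 -2.405
v -1.443 4.17 -2.469
v -1.808 4.207 -2.661
v -2.094 4.142 -2.953
v -2.258 3.987 -3.299
v -2.276 3.765 -3.648
v -2.144 3.509 -3.945
v -1.883 3.259 -4.146
v -1.533 3.053 -4.22
v -1.146 2.922 -4.156
v -0.782 2.885 -3.963
v -0.495 2.949 -3.672
v -0.331 3.105 -3.325
v -0.313 3.327 -2.977
v -0.445 3.582 -2.68
v 4.116 1.398 -0.734
v 2.737 1.541 0.179
v 4.078 2.266 -0.927
v 2.699 2.409 -0.015
v 5.181 1.791 0.815
v 3.802 1.934 1.727
v 5.143 2.659 0.621
v 3.764 2.802 1.534
v 1.638 -0.549 1.34
v 2.059 -0.205 1.541
v 2.224 -1.387 3.22
v 1.802 -1.731 3.02
v 1.846 -0.097 1.638
v 2.011 -1.279 3.317
v 1.591 -0.079 1.676
v 1.756 -1.26 3.355
v 1.346 -0.153 1.648
v 1.511 -1.335 3.327
v 1.158 -0.306 1.558
v 1.323 -1.488 3.238
v 1.065 -0.507 1.426
v 1.23 -1.689 3.105
v 1.086 -0.717 1.277
v 1.251 -1.898 2.956
v 1.216 -0.893 1.14
v 1.381 -2.075 2.819
v 1.429 -1.001 1.043
v 1.594 -2.183 2.722
v 1.684 -1.02 1.005
v 1.849 -2.201 2.684
v 1.929 -0.945 1.033
v 2.094 -2.127 2.712
v 2.117 -0.792 1.122
v 2.282 -1.974 2.802
v 2.21 -0.591 1.255
v 2.375 -1.773 2.934
v 2.189 -0.382 1.404
v 2.354 -1.563 3.083
f 2 1 4
f 2 4 3
f 4 1 5
f 4 5 3
f 5 1 6
f 5 6 3
f 6 1 7
f 6 7 3
f 7 1 8
f 7 8 3
f 8 1 9
f 8 9 3
f 9 1 10
f 9 10 3
f 10 1 11
f 10 11 3
f 11 1 12
f 11 12 3
f 12 1 13
f 12 13 3
f 13 1 14
f 13 14 3
f 14 1 15
f 14 15 3
f 15 1 16
f 15 16 3
f 16 1 17
f 16 17 3
f 17 1 18
f 17 18 3
f 18 1 2
f 18 2 3
f 20 22 19
f 23 20 19
f 19 22 21
f 21 23 19
f 20 26 22
f 24 20 23
f 24 26 20
f 22 26 21
f 25 23 21
f 21 26 25
f 25 24 23
f 26 24 25
f 28 27 31
f 28 31 29
f 29 31 32
f 29 32 30
f 31 27 33
f 31 33 32
f 32 33 34
f 32 34 30
f 33 27 35
f 33 35 34
f 34 35 36
f 34 36 30
f 35 27 37
f 35 37 36
f 36 37 38
f 36 38 30
f 37 27 39
f 37 39 38
f 38 39 40
f 38 40 30
f 39 27 41
f 39 41 40
f 40 41 42
f 40 42 30
f 41 27 43
f 41 43 42
f 42 43 44
f 42 44 30
f 43 27 45
f 43 45 44
f 44 45 46
f 44 46 30
f 45 27 47
f 45 47 46
f 46 47 48
f 46 48 30
f 47 27 49
f 47 49 48
f 48 49 50
f 48 50 30
f 49 27 51
f 49 51 50
f 50 51 52
f 50 52 30
f 51 27 53
f 51 53 52
f 52 53 54
f 52 54 30
f 53 27 55
f 53 55 54
f 54 55 56
f 54 56 30
f 55 27 28
f 55 28 56
f 56 28 29
f 56 29 30

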